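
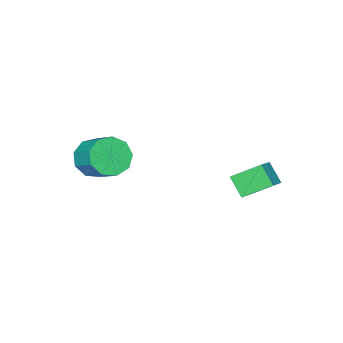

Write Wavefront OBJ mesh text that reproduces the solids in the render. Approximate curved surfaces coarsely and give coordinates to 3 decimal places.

v -2.683 1.981 2.772
v -1.785 2.344 3.272
v -2.564 2.842 1.931
v -1.666 3.206 2.431
v -1.774 0.974 1.869
v -0.876 1.338 2.369
v -1.655 1.836 1.028
v -0.757 2.199 1.528
v 2.73 -3.527 2.805
v 3.781 -3.643 2.728
v 4.001 -2.289 3.699
v 2.95 -2.173 3.775
v 3.539 -3.219 2.192
v 3.759 -1.865 3.163
v 2.918 -2.939 1.943
v 3.138 -1.586 2.913
v 2.209 -2.934 2.096
v 2.429 -1.581 3.067
v 1.744 -3.207 2.582
v 1.964 -1.853 3.552
v 1.741 -3.629 3.171
v 1.961 -2.275 4.142
v 2.2 -4.003 3.589
v 2.42 -2.65 4.56
v 2.907 -4.155 3.64
v 3.127 -2.801 4.611
v 3.531 -4.012 3.3
v 3.751 -2.659 4.271
f 2 4 1
f 5 2 1
f 1 4 3
f 3 5 1
f 2 8 4
f 6 2 5
f 6 8 2
f 4 8 3
f 7 5 3
f 3 8 7
f 7 6 5
f 8 6 7
f 10 9 13
f 10 13 11
f 11 13 14
f 11 14 12
f 13 9 15
f 13 15 14
f 14 15 16
f 14 16 12
f 15 9 17
f 15 17 16
f 16 17 18
f 16 18 12
f 17 9 19
f 17 19 18
f 18 19 20
f 18 20 12
f 19 9 21
f 19 21 20
f 20 21 22
f 20 22 12
f 21 9 23
f 21 23 22
f 22 23 24
f 22 24 12
f 23 9 25
f 23 25 24
f 24 25 26
f 24 26 12
f 25 9 27
f 25 27 26
f 26 27 28
f 26 28 12
f 27 9 10
f 27 10 28
f 28 10 11
f 28 11 12



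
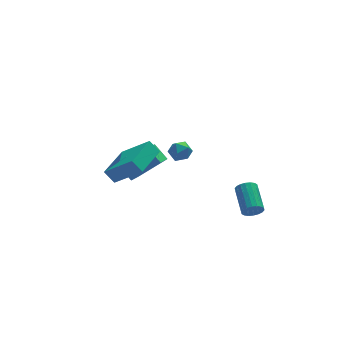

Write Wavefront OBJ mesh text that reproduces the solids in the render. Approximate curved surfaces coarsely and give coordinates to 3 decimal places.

v -1.85 2.326 -2.242
v -0.38 1.928 -0.856
v -2.296 3.11 -1.544
v -0.826 2.712 -0.158
v -1.234 3.068 -2.682
v 0.236 2.67 -1.296
v -1.68 3.852 -1.984
v -0.21 3.454 -0.598
v -3.792 -1.373 1.077
v -4.205 -1.003 1.708
v -2.416 0.174 1.072
v -2.829 0.544 1.703
v -2.651 -2.384 2.417
v -3.064 -2.014 3.048
v -1.275 -0.837 2.412
v -1.688 -0.467 3.043
v -0.171 1.343 0.444
v 0.269 1.875 0.519
v 0.691 0.665 0.201
v 1.131 1.197 0.276
v 0.803 0.937 0.83
v 0.27 1.356 0.98
v 0.69 1.184 -0.26
v 0.157 1.603 -0.11
v 0.801 1.776 0.084
v 0.87 1.624 0.757
v 0.09 0.916 -0.037
v 0.159 0.764 0.636
v 3.574 -1.283 -3.244
v 3.957 -1.494 -2.819
v 4.149 0.071 -2.211
v 3.766 0.283 -2.636
v 4.123 -1.435 -3.026
v 4.315 0.131 -2.418
v 4.18 -1.345 -3.275
v 4.372 0.221 -2.668
v 4.117 -1.242 -3.519
v 4.309 0.323 -2.911
v 3.947 -1.148 -3.708
v 4.138 0.417 -3.1
v 3.702 -1.08 -3.805
v 3.894 0.485 -3.197
v 3.433 -1.053 -3.791
v 3.624 0.512 -3.183
v 3.191 -1.071 -3.669
v 3.383 0.494 -3.061
v 3.025 -1.131 -3.462
v 3.217 0.435 -2.854
v 2.968 -1.221 -3.212
v 3.16 0.345 -2.605
v 3.031 -1.323 -2.969
v 3.223 0.242 -2.361
v 3.202 -1.417 -2.78
v 3.393 0.148 -2.172
v 3.446 -1.485 -2.683
v 3.638 0.08 -2.075
v 3.716 -1.512 -2.697
v 3.907 0.053 -2.089
f 2 4 1
f 5 2 1
f 1 4 3
f 3 5 1
f 2 8 4
f 6 2 5
f 6 8 2
f 4 8 3
f 7 5 3
f 3 8 7
f 7 6 5
f 8 6 7
f 10 12 9
f 13 10 9
f 9 12 11
f 11 13 9
f 10 16 12
f 14 10 13
f 14 16 10
f 12 16 11
f 15 13 11
f 11 16 15
f 15 14 13
f 16 14 15
f 17 28 22
f 17 22 18
f 17 18 24
f 17 24 27
f 17 27 28
f 18 22 26
f 22 28 21
f 28 27 19
f 27 24 23
f 24 18 25
f 20 26 21
f 20 21 19
f 20 19 23
f 20 23 25
f 20 25 26
f 21 26 22
f 19 21 28
f 23 19 27
f 25 23 24
f 26 25 18
f 30 29 33
f 30 33 31
f 31 33 34
f 31 34 32
f 33 29 35
f 33 35 34
f 34 35 36
f 34 36 32
f 35 29 37
f 35 37 36
f 36 37 38
f 36 38 32
f 37 29 39
f 37 39 38
f 38 39 40
f 38 40 32
f 39 29 41
f 39 41 40
f 40 41 42
f 40 42 32
f 41 29 43
f 41 43 42
f 42 43 44
f 42 44 32
f 43 29 45
f 43 45 44
f 44 45 46
f 44 46 32
f 45 29 47
f 45 47 46
f 46 47 48
f 46 48 32
f 47 29 49
f 47 49 48
f 48 49 50
f 48 50 32
f 49 29 51
f 49 51 50
f 50 51 52
f 50 52 32
f 51 29 53
f 51 53 52
f 52 53 54
f 52 54 32
f 53 29 55
f 53 55 54
f 54 55 56
f 54 56 32
f 55 29 57
f 55 57 56
f 56 57 58
f 56 58 32
f 57 29 30
f 57 30 58
f 58 30 31
f 58 31 32



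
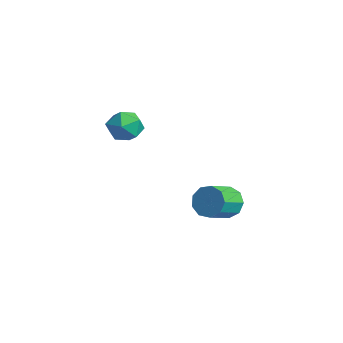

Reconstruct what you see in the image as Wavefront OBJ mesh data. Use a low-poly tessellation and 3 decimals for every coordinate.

v 2.692 -3.237 3.259
v 3.049 -2.634 3.397
v 3.571 -3.606 2.603
v 3.928 -3.003 2.741
v 3.823 -3.483 3.261
v 3.28 -3.255 3.666
v 3.34 -2.985 2.334
v 2.797 -2.757 2.739
v 3.45 -2.478 2.826
v 3.748 -2.785 3.398
v 2.872 -3.455 2.602
v 3.17 -3.762 3.174
v 3.663 0.517 -1.304
v 4.032 0.402 -1.864
v 4.445 -0.552 -1.396
v 4.077 -0.437 -0.836
v 4.277 0.657 -1.561
v 4.69 -0.297 -1.093
v 4.235 0.846 -1.138
v 4.648 -0.108 -0.671
v 3.926 0.881 -0.793
v 4.339 -0.073 -0.325
v 3.493 0.746 -0.687
v 3.907 -0.208 -0.219
v 3.141 0.504 -0.869
v 3.554 -0.45 -0.401
v 3.033 0.268 -1.255
v 3.446 -0.686 -0.787
v 3.22 0.148 -1.664
v 3.633 -0.806 -1.196
v 3.614 0.201 -1.904
v 4.028 -0.753 -1.436
f 1 12 6
f 1 6 2
f 1 2 8
f 1 8 11
f 1 11 12
f 2 6 10
f 6 12 5
f 12 11 3
f 11 8 7
f 8 2 9
f 4 10 5
f 4 5 3
f 4 3 7
f 4 7 9
f 4 9 10
f 5 10 6
f 3 5 12
f 7 3 11
f 9 7 8
f 10 9 2
f 14 13 17
f 14 17 15
f 15 17 18
f 15 18 16
f 17 13 19
f 17 19 18
f 18 19 20
f 18 20 16
f 19 13 21
f 19 21 20
f 20 21 22
f 20 22 16
f 21 13 23
f 21 23 22
f 22 23 24
f 22 24 16
f 23 13 25
f 23 25 24
f 24 25 26
f 24 26 16
f 25 13 27
f 25 27 26
f 26 27 28
f 26 28 16
f 27 13 29
f 27 29 28
f 28 29 30
f 28 30 16
f 29 13 31
f 29 31 30
f 30 31 32
f 30 32 16
f 31 13 14
f 31 14 32
f 32 14 15
f 32 15 16



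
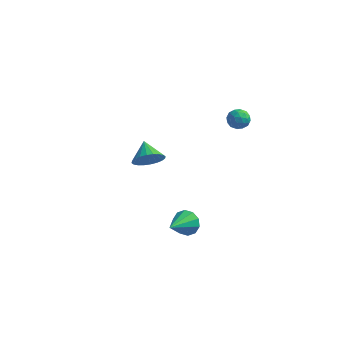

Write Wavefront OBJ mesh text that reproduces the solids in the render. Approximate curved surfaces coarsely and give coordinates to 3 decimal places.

v -0.794 1.014 -2.383
v -0.315 1.637 -2.801
v -1.426 1.906 -1.777
v -0.581 1.598 -3.02
v -0.88 1.47 -3.143
v -1.165 1.273 -3.15
v -1.395 1.036 -3.04
v -1.532 0.796 -2.83
v -1.558 0.589 -2.553
v -1.467 0.447 -2.249
v -1.274 0.391 -1.966
v -1.008 0.43 -1.747
v -0.709 0.558 -1.624
v -0.423 0.755 -1.617
v -0.194 0.992 -1.727
v -0.056 1.232 -1.936
v -0.031 1.439 -2.214
v -0.122 1.581 -2.518
v 2.709 -2.571 -3.316
v 3.314 -2.462 -2.869
v 2.411 -4.009 -2.564
v 2.94 -2.274 -2.656
v 2.478 -2.198 -2.696
v 2.104 -2.265 -2.973
v 1.962 -2.449 -3.381
v 2.105 -2.68 -3.764
v 2.479 -2.869 -3.976
v 2.941 -2.944 -3.937
v 3.314 -2.877 -3.66
v 3.457 -2.693 -3.252
v 2.511 3.984 -0.407
v 2.805 4.398 0.019
v 3.255 3.242 -0.199
v 3.549 3.656 0.227
v 2.956 3.398 0.372
v 2.496 3.856 0.243
v 3.564 3.784 -0.423
v 3.104 4.242 -0.552
v 3.455 4.274 0.009
v 3.08 4.036 0.5
v 2.98 3.604 -0.68
v 2.605 3.366 -0.189
v 2.592 4.256 -0.213
v 3.468 3.384 0.033
v 3.119 3.232 0.118
v 3.292 3.475 0.368
v 2.411 3.938 -0.081
v 2.584 4.181 0.169
v 2.673 3.593 0.377
v 3.476 3.459 -0.349
v 3.649 3.702 -0.099
v 2.768 4.165 -0.548
v 2.941 4.408 -0.298
v 3.387 4.047 -0.557
v 3.147 4.427 0.032
v 3.585 3.99 0.155
v 3.594 4.066 -0.227
v 3.323 4.335 -0.303
v 2.927 4.287 0.32
v 3.364 3.85 0.443
v 3.016 3.699 0.528
v 2.745 3.968 0.452
v 3.309 4.214 0.315
v 2.696 3.79 -0.623
v 3.133 3.353 -0.5
v 3.315 3.672 -0.632
v 3.044 3.941 -0.708
v 2.475 3.65 -0.335
v 2.913 3.213 -0.212
v 2.737 3.305 0.123
v 2.466 3.574 0.047
v 2.751 3.426 -0.495
f 2 1 4
f 2 4 3
f 4 1 5
f 4 5 3
f 5 1 6
f 5 6 3
f 6 1 7
f 6 7 3
f 7 1 8
f 7 8 3
f 8 1 9
f 8 9 3
f 9 1 10
f 9 10 3
f 10 1 11
f 10 11 3
f 11 1 12
f 11 12 3
f 12 1 13
f 12 13 3
f 13 1 14
f 13 14 3
f 14 1 15
f 14 15 3
f 15 1 16
f 15 16 3
f 16 1 17
f 16 17 3
f 17 1 18
f 17 18 3
f 18 1 2
f 18 2 3
f 20 19 22
f 20 22 21
f 22 19 23
f 22 23 21
f 23 19 24
f 23 24 21
f 24 19 25
f 24 25 21
f 25 19 26
f 25 26 21
f 26 19 27
f 26 27 21
f 27 19 28
f 27 28 21
f 28 19 29
f 28 29 21
f 29 19 30
f 29 30 21
f 30 19 20
f 30 20 21
f 31 68 47
f 68 42 71
f 47 71 36
f 68 71 47
f 31 47 43
f 47 36 48
f 43 48 32
f 47 48 43
f 31 43 52
f 43 32 53
f 52 53 38
f 43 53 52
f 31 52 64
f 52 38 67
f 64 67 41
f 52 67 64
f 31 64 68
f 64 41 72
f 68 72 42
f 64 72 68
f 32 48 59
f 48 36 62
f 59 62 40
f 48 62 59
f 36 71 49
f 71 42 70
f 49 70 35
f 71 70 49
f 42 72 69
f 72 41 65
f 69 65 33
f 72 65 69
f 41 67 66
f 67 38 54
f 66 54 37
f 67 54 66
f 38 53 58
f 53 32 55
f 58 55 39
f 53 55 58
f 34 60 46
f 60 40 61
f 46 61 35
f 60 61 46
f 34 46 44
f 46 35 45
f 44 45 33
f 46 45 44
f 34 44 51
f 44 33 50
f 51 50 37
f 44 50 51
f 34 51 56
f 51 37 57
f 56 57 39
f 51 57 56
f 34 56 60
f 56 39 63
f 60 63 40
f 56 63 60
f 35 61 49
f 61 40 62
f 49 62 36
f 61 62 49
f 33 45 69
f 45 35 70
f 69 70 42
f 45 70 69
f 37 50 66
f 50 33 65
f 66 65 41
f 50 65 66
f 39 57 58
f 57 37 54
f 58 54 38
f 57 54 58
f 40 63 59
f 63 39 55
f 59 55 32
f 63 55 59



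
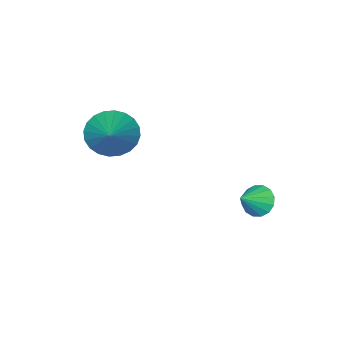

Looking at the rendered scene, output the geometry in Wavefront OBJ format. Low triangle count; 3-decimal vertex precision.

v -0.334 0.604 1.709
v 0.056 0.852 0.96
v 0.854 1.696 2.691
v -0.188 1.091 0.991
v -0.455 1.256 1.13
v -0.704 1.322 1.358
v -0.896 1.278 1.639
v -1.003 1.132 1.931
v -1.008 0.905 2.189
v -0.91 0.633 2.374
v -0.725 0.356 2.457
v -0.48 0.117 2.427
v -0.214 -0.048 2.287
v 0.035 -0.114 2.059
v 0.227 -0.07 1.778
v 0.334 0.076 1.487
v 0.339 0.303 1.229
v 0.241 0.575 1.044
v -4.011 3.439 -2.011
v -3.686 3.207 -2.499
v -3.149 3.421 -1.429
v -3.661 3.531 -2.527
v -3.729 3.83 -2.417
v -3.872 4.025 -2.198
v -4.053 4.062 -1.929
v -4.223 3.933 -1.682
v -4.335 3.671 -1.523
v -4.361 3.347 -1.495
v -4.293 3.048 -1.606
v -4.149 2.853 -1.824
v -3.968 2.816 -2.093
v -3.799 2.945 -2.34
f 2 1 4
f 2 4 3
f 4 1 5
f 4 5 3
f 5 1 6
f 5 6 3
f 6 1 7
f 6 7 3
f 7 1 8
f 7 8 3
f 8 1 9
f 8 9 3
f 9 1 10
f 9 10 3
f 10 1 11
f 10 11 3
f 11 1 12
f 11 12 3
f 12 1 13
f 12 13 3
f 13 1 14
f 13 14 3
f 14 1 15
f 14 15 3
f 15 1 16
f 15 16 3
f 16 1 17
f 16 17 3
f 17 1 18
f 17 18 3
f 18 1 2
f 18 2 3
f 20 19 22
f 20 22 21
f 22 19 23
f 22 23 21
f 23 19 24
f 23 24 21
f 24 19 25
f 24 25 21
f 25 19 26
f 25 26 21
f 26 19 27
f 26 27 21
f 27 19 28
f 27 28 21
f 28 19 29
f 28 29 21
f 29 19 30
f 29 30 21
f 30 19 31
f 30 31 21
f 31 19 32
f 31 32 21
f 32 19 20
f 32 20 21



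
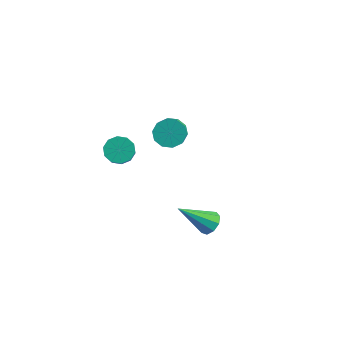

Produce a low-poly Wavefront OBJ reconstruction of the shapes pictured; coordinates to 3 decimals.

v -1.848 2.087 -0.017
v -1.191 2.556 -0.075
v -0.534 1.742 0.779
v -1.192 1.273 0.837
v -1.47 2.728 0.303
v -0.814 1.914 1.157
v -1.894 2.654 0.559
v -1.237 1.841 1.413
v -2.3 2.364 0.595
v -1.644 1.55 1.449
v -2.534 1.968 0.397
v -1.877 1.154 1.251
v -2.506 1.618 0.041
v -1.849 0.804 0.895
v -2.226 1.446 -0.337
v -1.57 0.632 0.517
v -1.803 1.519 -0.593
v -1.146 0.706 0.261
v -1.396 1.81 -0.629
v -0.74 0.996 0.225
v -1.163 2.206 -0.431
v -0.506 1.392 0.423
v 3.514 -1.222 -1.123
v 3.817 -0.907 -0.642
v 2.606 -2.378 0.203
v 3.43 -0.709 -0.734
v 3.082 -0.751 -1.008
v 2.937 -1.013 -1.337
v 3.062 -1.374 -1.565
v 3.398 -1.663 -1.587
v 3.789 -1.747 -1.392
v 4.051 -1.585 -1.071
v 4.062 -1.253 -0.775
v -3.009 -0.204 -0.584
v -2.377 -0.131 -0.982
v -1.339 -1.223 0.466
v -1.971 -1.296 0.864
v -2.406 0.229 -0.691
v -1.367 -0.864 0.758
v -2.664 0.423 -0.359
v -1.626 -0.669 1.09
v -3.055 0.378 -0.113
v -2.017 -0.714 1.335
v -3.428 0.11 -0.047
v -2.389 -0.982 1.401
v -3.641 -0.277 -0.186
v -2.603 -1.369 1.262
v -3.613 -0.636 -0.478
v -2.574 -1.729 0.971
v -3.354 -0.831 -0.81
v -2.316 -1.923 0.639
v -2.963 -0.786 -1.055
v -1.925 -1.878 0.393
v -2.591 -0.518 -1.121
v -1.552 -1.61 0.327
f 2 1 5
f 2 5 3
f 3 5 6
f 3 6 4
f 5 1 7
f 5 7 6
f 6 7 8
f 6 8 4
f 7 1 9
f 7 9 8
f 8 9 10
f 8 10 4
f 9 1 11
f 9 11 10
f 10 11 12
f 10 12 4
f 11 1 13
f 11 13 12
f 12 13 14
f 12 14 4
f 13 1 15
f 13 15 14
f 14 15 16
f 14 16 4
f 15 1 17
f 15 17 16
f 16 17 18
f 16 18 4
f 17 1 19
f 17 19 18
f 18 19 20
f 18 20 4
f 19 1 21
f 19 21 20
f 20 21 22
f 20 22 4
f 21 1 2
f 21 2 22
f 22 2 3
f 22 3 4
f 24 23 26
f 24 26 25
f 26 23 27
f 26 27 25
f 27 23 28
f 27 28 25
f 28 23 29
f 28 29 25
f 29 23 30
f 29 30 25
f 30 23 31
f 30 31 25
f 31 23 32
f 31 32 25
f 32 23 33
f 32 33 25
f 33 23 24
f 33 24 25
f 35 34 38
f 35 38 36
f 36 38 39
f 36 39 37
f 38 34 40
f 38 40 39
f 39 40 41
f 39 41 37
f 40 34 42
f 40 42 41
f 41 42 43
f 41 43 37
f 42 34 44
f 42 44 43
f 43 44 45
f 43 45 37
f 44 34 46
f 44 46 45
f 45 46 47
f 45 47 37
f 46 34 48
f 46 48 47
f 47 48 49
f 47 49 37
f 48 34 50
f 48 50 49
f 49 50 51
f 49 51 37
f 50 34 52
f 50 52 51
f 51 52 53
f 51 53 37
f 52 34 54
f 52 54 53
f 53 54 55
f 53 55 37
f 54 34 35
f 54 35 55
f 55 35 36
f 55 36 37



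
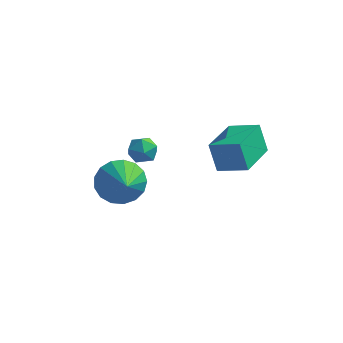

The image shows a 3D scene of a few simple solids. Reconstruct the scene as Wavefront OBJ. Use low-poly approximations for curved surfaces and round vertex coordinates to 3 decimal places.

v -0.822 0.343 -1.076
v -0.459 0.2 -1.663
v -1.321 -0.68 -1.137
v -0.958 -0.823 -1.724
v -0.624 -0.78 -1.105
v -0.316 -0.147 -1.068
v -1.464 -0.333 -1.732
v -1.156 0.3 -1.695
v -0.856 -0.217 -2.069
v -0.337 -0.493 -1.681
v -1.443 0.013 -1.119
v -0.924 -0.263 -0.731
v 2.668 -1.614 -0.586
v 2.243 -1.398 0.655
v 2.831 0.339 -0.869
v 2.406 0.555 0.372
v 3.914 -1.655 -0.152
v 3.489 -1.439 1.089
v 4.077 0.298 -0.435
v 3.652 0.514 0.806
v -1.449 -1.259 -2.73
v -0.717 -0.571 -2.393
v -0.551 -2.801 -1.53
v -1.092 -0.525 -2.054
v -1.548 -0.648 -1.87
v -1.982 -0.91 -1.883
v -2.294 -1.253 -2.091
v -2.412 -1.597 -2.444
v -2.309 -1.864 -2.864
v -2.009 -1.992 -3.252
v -1.581 -1.952 -3.521
v -1.122 -1.754 -3.609
v -0.738 -1.442 -3.496
v -0.517 -1.088 -3.207
v -0.509 -0.774 -2.809
f 1 12 6
f 1 6 2
f 1 2 8
f 1 8 11
f 1 11 12
f 2 6 10
f 6 12 5
f 12 11 3
f 11 8 7
f 8 2 9
f 4 10 5
f 4 5 3
f 4 3 7
f 4 7 9
f 4 9 10
f 5 10 6
f 3 5 12
f 7 3 11
f 9 7 8
f 10 9 2
f 14 16 13
f 17 14 13
f 13 16 15
f 15 17 13
f 14 20 16
f 18 14 17
f 18 20 14
f 16 20 15
f 19 17 15
f 15 20 19
f 19 18 17
f 20 18 19
f 22 21 24
f 22 24 23
f 24 21 25
f 24 25 23
f 25 21 26
f 25 26 23
f 26 21 27
f 26 27 23
f 27 21 28
f 27 28 23
f 28 21 29
f 28 29 23
f 29 21 30
f 29 30 23
f 30 21 31
f 30 31 23
f 31 21 32
f 31 32 23
f 32 21 33
f 32 33 23
f 33 21 34
f 33 34 23
f 34 21 35
f 34 35 23
f 35 21 22
f 35 22 23



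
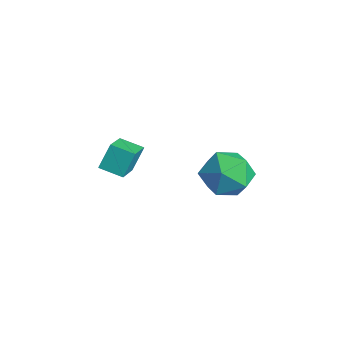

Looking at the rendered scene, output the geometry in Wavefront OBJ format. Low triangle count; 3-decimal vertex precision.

v -1.035 3.961 -2.849
v -0.204 4.213 -3.423
v -0.696 2.327 -3.077
v 0.135 2.579 -3.651
v 0.133 2.768 -2.627
v -0.077 3.777 -2.486
v -0.823 2.763 -4.014
v -1.033 3.772 -3.873
v -0.073 3.473 -4.143
v 0.518 3.476 -3.286
v -1.418 3.064 -3.214
v -0.827 3.067 -2.357
v -1.632 -0.439 -2.14
v -1.777 0.056 -1.295
v -1.028 0.14 -2.376
v -1.173 0.636 -1.531
v -0.667 -1.196 -1.529
v -0.812 -0.7 -0.684
v -0.063 -0.616 -1.765
v -0.208 -0.121 -0.92
f 1 12 6
f 1 6 2
f 1 2 8
f 1 8 11
f 1 11 12
f 2 6 10
f 6 12 5
f 12 11 3
f 11 8 7
f 8 2 9
f 4 10 5
f 4 5 3
f 4 3 7
f 4 7 9
f 4 9 10
f 5 10 6
f 3 5 12
f 7 3 11
f 9 7 8
f 10 9 2
f 14 16 13
f 17 14 13
f 13 16 15
f 15 17 13
f 14 20 16
f 18 14 17
f 18 20 14
f 16 20 15
f 19 17 15
f 15 20 19
f 19 18 17
f 20 18 19



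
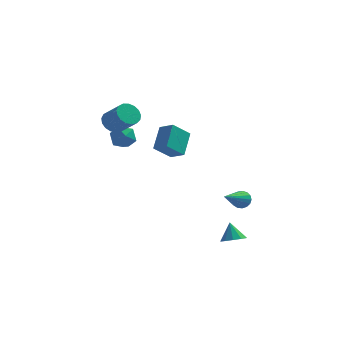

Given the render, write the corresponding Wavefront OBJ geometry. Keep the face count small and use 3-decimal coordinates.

v -1.993 2.528 -0.239
v -1.881 3.734 0.79
v -1.196 3.183 -1.094
v -1.084 4.39 -0.065
v -1.216 2.11 0.165
v -1.104 3.317 1.194
v -0.419 2.766 -0.69
v -0.307 3.972 0.339
v -4.583 3.96 0.052
v -4.114 4.404 -0.453
v -3.566 3.136 0.273
v -3.097 3.58 -0.232
v -3.332 3.892 0.489
v -3.961 4.401 0.352
v -3.719 3.139 -0.532
v -4.348 3.648 -0.669
v -3.58 3.896 -0.815
v -3.341 4.362 -0.183
v -4.339 3.178 0.003
v -4.1 3.644 0.635
v -3.895 1.699 1.865
v -3.502 2.313 1.893
v -2.571 1.675 2.804
v -2.965 1.061 2.775
v -3.732 2.349 2.153
v -2.802 1.711 3.064
v -3.999 2.236 2.348
v -3.069 1.598 3.258
v -4.243 2 2.431
v -3.313 1.362 3.342
v -4.407 1.695 2.385
v -3.477 1.057 3.296
v -4.454 1.391 2.219
v -3.524 0.753 3.13
v -4.373 1.158 1.973
v -3.442 0.519 2.884
v -4.182 1.048 1.701
v -3.252 0.41 2.612
v -3.926 1.088 1.467
v -2.995 0.449 2.378
v -3.662 1.267 1.324
v -2.732 0.629 2.235
v -3.452 1.546 1.305
v -2.522 0.908 2.216
v -3.344 1.86 1.414
v -2.413 1.221 2.325
v -3.362 2.137 1.626
v -2.431 1.498 2.537
v 2.972 -2.702 -3.835
v 3.581 -2.401 -3.806
v 2.708 -2.258 -2.885
v 3.316 -2.14 -4.001
v 2.92 -2.093 -4.133
v 2.543 -2.279 -4.151
v 2.33 -2.626 -4.048
v 2.362 -3.002 -3.863
v 2.627 -3.264 -3.668
v 3.023 -3.31 -3.536
v 3.4 -3.125 -3.518
v 3.613 -2.777 -3.621
v 3.29 -2.423 -1.168
v 3.731 -2.415 -0.856
v 2.67 -4.017 -0.252
v 3.56 -2.273 -0.724
v 3.327 -2.165 -0.694
v 3.085 -2.117 -0.773
v 2.891 -2.138 -0.941
v 2.788 -2.224 -1.162
v 2.799 -2.356 -1.384
v 2.924 -2.504 -1.556
v 3.132 -2.632 -1.64
v 3.376 -2.713 -1.615
v 3.601 -2.727 -1.487
v 3.754 -2.672 -1.287
v 3.801 -2.559 -1.059
f 2 4 1
f 5 2 1
f 1 4 3
f 3 5 1
f 2 8 4
f 6 2 5
f 6 8 2
f 4 8 3
f 7 5 3
f 3 8 7
f 7 6 5
f 8 6 7
f 9 20 14
f 9 14 10
f 9 10 16
f 9 16 19
f 9 19 20
f 10 14 18
f 14 20 13
f 20 19 11
f 19 16 15
f 16 10 17
f 12 18 13
f 12 13 11
f 12 11 15
f 12 15 17
f 12 17 18
f 13 18 14
f 11 13 20
f 15 11 19
f 17 15 16
f 18 17 10
f 22 21 25
f 22 25 23
f 23 25 26
f 23 26 24
f 25 21 27
f 25 27 26
f 26 27 28
f 26 28 24
f 27 21 29
f 27 29 28
f 28 29 30
f 28 30 24
f 29 21 31
f 29 31 30
f 30 31 32
f 30 32 24
f 31 21 33
f 31 33 32
f 32 33 34
f 32 34 24
f 33 21 35
f 33 35 34
f 34 35 36
f 34 36 24
f 35 21 37
f 35 37 36
f 36 37 38
f 36 38 24
f 37 21 39
f 37 39 38
f 38 39 40
f 38 40 24
f 39 21 41
f 39 41 40
f 40 41 42
f 40 42 24
f 41 21 43
f 41 43 42
f 42 43 44
f 42 44 24
f 43 21 45
f 43 45 44
f 44 45 46
f 44 46 24
f 45 21 47
f 45 47 46
f 46 47 48
f 46 48 24
f 47 21 22
f 47 22 48
f 48 22 23
f 48 23 24
f 50 49 52
f 50 52 51
f 52 49 53
f 52 53 51
f 53 49 54
f 53 54 51
f 54 49 55
f 54 55 51
f 55 49 56
f 55 56 51
f 56 49 57
f 56 57 51
f 57 49 58
f 57 58 51
f 58 49 59
f 58 59 51
f 59 49 60
f 59 60 51
f 60 49 50
f 60 50 51
f 62 61 64
f 62 64 63
f 64 61 65
f 64 65 63
f 65 61 66
f 65 66 63
f 66 61 67
f 66 67 63
f 67 61 68
f 67 68 63
f 68 61 69
f 68 69 63
f 69 61 70
f 69 70 63
f 70 61 71
f 70 71 63
f 71 61 72
f 71 72 63
f 72 61 73
f 72 73 63
f 73 61 74
f 73 74 63
f 74 61 75
f 74 75 63
f 75 61 62
f 75 62 63



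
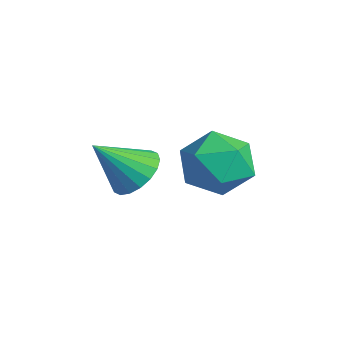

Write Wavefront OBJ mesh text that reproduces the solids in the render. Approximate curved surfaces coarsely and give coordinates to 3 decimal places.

v -0.758 3.548 -1.689
v 0.053 2.804 -1.333
v -1.353 2.296 -2.947
v -0.542 1.552 -2.591
v -1.431 1.814 -1.898
v -1.063 2.588 -1.121
v -0.237 2.512 -3.159
v 0.131 3.286 -2.382
v 0.375 2.164 -2.241
v -0.363 1.733 -1.462
v -0.937 3.367 -2.818
v -1.675 2.936 -2.039
v -0.783 0.238 -1.985
v 0.047 0.284 -1.765
v -1.037 -0.878 -0.795
v -0.115 0.554 -1.546
v -0.409 0.761 -1.415
v -0.777 0.864 -1.396
v -1.146 0.844 -1.494
v -1.444 0.703 -1.689
v -1.61 0.47 -1.943
v -1.613 0.191 -2.205
v -1.452 -0.079 -2.424
v -1.158 -0.286 -2.555
v -0.79 -0.389 -2.574
v -0.421 -0.368 -2.476
v -0.123 -0.228 -2.28
v 0.044 0.005 -2.027
f 1 12 6
f 1 6 2
f 1 2 8
f 1 8 11
f 1 11 12
f 2 6 10
f 6 12 5
f 12 11 3
f 11 8 7
f 8 2 9
f 4 10 5
f 4 5 3
f 4 3 7
f 4 7 9
f 4 9 10
f 5 10 6
f 3 5 12
f 7 3 11
f 9 7 8
f 10 9 2
f 14 13 16
f 14 16 15
f 16 13 17
f 16 17 15
f 17 13 18
f 17 18 15
f 18 13 19
f 18 19 15
f 19 13 20
f 19 20 15
f 20 13 21
f 20 21 15
f 21 13 22
f 21 22 15
f 22 13 23
f 22 23 15
f 23 13 24
f 23 24 15
f 24 13 25
f 24 25 15
f 25 13 26
f 25 26 15
f 26 13 27
f 26 27 15
f 27 13 28
f 27 28 15
f 28 13 14
f 28 14 15



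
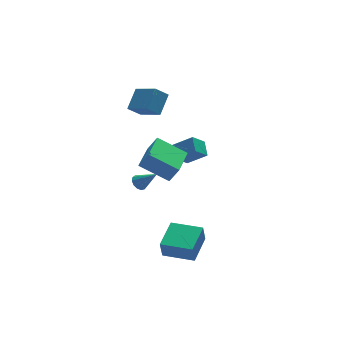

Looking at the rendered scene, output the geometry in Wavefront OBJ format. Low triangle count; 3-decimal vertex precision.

v -3.309 1.131 -1.802
v -2.886 1.554 -1.837
v -2.431 0.349 -0.658
v -3.104 1.657 -1.6
v -3.387 1.592 -1.427
v -3.645 1.381 -1.373
v -3.797 1.091 -1.455
v -3.794 0.812 -1.647
v -3.636 0.635 -1.889
v -3.375 0.616 -2.103
v -3.093 0.759 -2.221
v -2.879 1.021 -2.206
v -2.802 1.317 -2.063
v -2.254 2.397 3.998
v -1.323 3.343 4.978
v -2.943 4.016 3.089
v -2.012 4.962 4.069
v -1.408 2.338 3.251
v -0.477 3.284 4.231
v -2.097 3.957 2.342
v -1.166 4.903 3.322
v -2.184 -5.162 -4.678
v -2.4 -5.313 -3.436
v -3.726 -3.801 -4.781
v -3.942 -3.952 -3.539
v -0.858 -3.628 -4.261
v -1.074 -3.779 -3.019
v -2.4 -2.267 -4.364
v -2.616 -2.418 -3.122
v -0.129 3.041 -1.86
v 0.107 4.096 -1.341
v 0.788 3.262 -2.725
v 1.025 4.317 -2.206
v 0.955 2.323 -0.894
v 1.192 3.378 -0.375
v 1.873 2.544 -1.759
v 2.109 3.599 -1.24
v -4.853 -2.9 3.286
v -4.348 -3.205 4.365
v -3.604 -1.165 3.192
v -3.099 -1.47 4.271
v -3.361 -4.03 2.269
v -2.856 -4.335 3.348
v -2.112 -2.295 2.175
v -1.607 -2.6 3.254
f 2 1 4
f 2 4 3
f 4 1 5
f 4 5 3
f 5 1 6
f 5 6 3
f 6 1 7
f 6 7 3
f 7 1 8
f 7 8 3
f 8 1 9
f 8 9 3
f 9 1 10
f 9 10 3
f 10 1 11
f 10 11 3
f 11 1 12
f 11 12 3
f 12 1 13
f 12 13 3
f 13 1 2
f 13 2 3
f 15 17 14
f 18 15 14
f 14 17 16
f 16 18 14
f 15 21 17
f 19 15 18
f 19 21 15
f 17 21 16
f 20 18 16
f 16 21 20
f 20 19 18
f 21 19 20
f 23 25 22
f 26 23 22
f 22 25 24
f 24 26 22
f 23 29 25
f 27 23 26
f 27 29 23
f 25 29 24
f 28 26 24
f 24 29 28
f 28 27 26
f 29 27 28
f 31 33 30
f 34 31 30
f 30 33 32
f 32 34 30
f 31 37 33
f 35 31 34
f 35 37 31
f 33 37 32
f 36 34 32
f 32 37 36
f 36 35 34
f 37 35 36
f 39 41 38
f 42 39 38
f 38 41 40
f 40 42 38
f 39 45 41
f 43 39 42
f 43 45 39
f 41 45 40
f 44 42 40
f 40 45 44
f 44 43 42
f 45 43 44



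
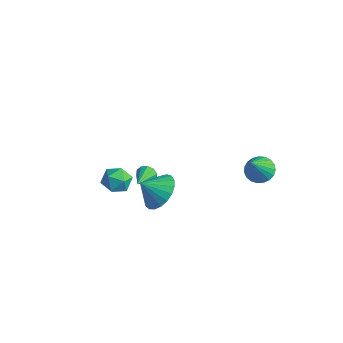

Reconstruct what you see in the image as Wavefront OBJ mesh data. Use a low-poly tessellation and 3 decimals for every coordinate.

v -2.523 -1.207 -1.569
v -1.815 -1.69 -1.358
v -3.245 -1.79 -0.482
v -2.537 -2.273 -0.271
v -2.525 -1.398 -0.153
v -2.079 -1.038 -0.825
v -2.981 -2.442 -1.015
v -2.535 -2.082 -1.687
v -2.098 -2.454 -1.016
v -1.816 -1.809 -0.483
v -3.244 -1.671 -1.357
v -2.962 -1.026 -0.824
v 2.693 3.339 0.419
v 3.081 2.797 -0.058
v 3.127 2.241 2.021
v 3.332 3.013 0.022
v 3.473 3.286 0.171
v 3.478 3.567 0.363
v 3.348 3.81 0.564
v 3.105 3.971 0.741
v 2.79 4.023 0.861
v 2.459 3.956 0.906
v 2.168 3.783 0.866
v 1.968 3.533 0.749
v 1.893 3.25 0.575
v 1.956 2.982 0.374
v 2.147 2.775 0.181
v 2.432 2.667 0.029
v 2.763 2.674 -0.056
v -1.776 -0.35 -0.823
v -1.561 -0.06 -0.369
v -1.124 -1.53 -0.377
v -1.877 -0.198 -0.272
v -2.155 -0.394 -0.386
v -2.288 -0.573 -0.667
v -2.225 -0.667 -1.007
v -1.991 -0.64 -1.277
v -1.674 -0.502 -1.373
v -1.396 -0.306 -1.26
v -1.264 -0.126 -0.979
v -1.326 -0.032 -0.639
v 2.827 -3.538 3.245
v 3.548 -3.221 3.983
v 2.313 -4.302 4.075
v 3.215 -2.927 4.047
v 2.814 -2.739 3.972
v 2.415 -2.689 3.771
v 2.088 -2.786 3.479
v 1.888 -3.013 3.147
v 1.851 -3.33 2.832
v 1.982 -3.684 2.588
v 2.26 -4.012 2.457
v 2.636 -4.258 2.463
v 3.044 -4.38 2.604
v 3.415 -4.356 2.856
v 3.685 -4.19 3.175
v 3.806 -3.912 3.506
v 3.758 -3.569 3.792
f 1 12 6
f 1 6 2
f 1 2 8
f 1 8 11
f 1 11 12
f 2 6 10
f 6 12 5
f 12 11 3
f 11 8 7
f 8 2 9
f 4 10 5
f 4 5 3
f 4 3 7
f 4 7 9
f 4 9 10
f 5 10 6
f 3 5 12
f 7 3 11
f 9 7 8
f 10 9 2
f 14 13 16
f 14 16 15
f 16 13 17
f 16 17 15
f 17 13 18
f 17 18 15
f 18 13 19
f 18 19 15
f 19 13 20
f 19 20 15
f 20 13 21
f 20 21 15
f 21 13 22
f 21 22 15
f 22 13 23
f 22 23 15
f 23 13 24
f 23 24 15
f 24 13 25
f 24 25 15
f 25 13 26
f 25 26 15
f 26 13 27
f 26 27 15
f 27 13 28
f 27 28 15
f 28 13 29
f 28 29 15
f 29 13 14
f 29 14 15
f 31 30 33
f 31 33 32
f 33 30 34
f 33 34 32
f 34 30 35
f 34 35 32
f 35 30 36
f 35 36 32
f 36 30 37
f 36 37 32
f 37 30 38
f 37 38 32
f 38 30 39
f 38 39 32
f 39 30 40
f 39 40 32
f 40 30 41
f 40 41 32
f 41 30 31
f 41 31 32
f 43 42 45
f 43 45 44
f 45 42 46
f 45 46 44
f 46 42 47
f 46 47 44
f 47 42 48
f 47 48 44
f 48 42 49
f 48 49 44
f 49 42 50
f 49 50 44
f 50 42 51
f 50 51 44
f 51 42 52
f 51 52 44
f 52 42 53
f 52 53 44
f 53 42 54
f 53 54 44
f 54 42 55
f 54 55 44
f 55 42 56
f 55 56 44
f 56 42 57
f 56 57 44
f 57 42 58
f 57 58 44
f 58 42 43
f 58 43 44



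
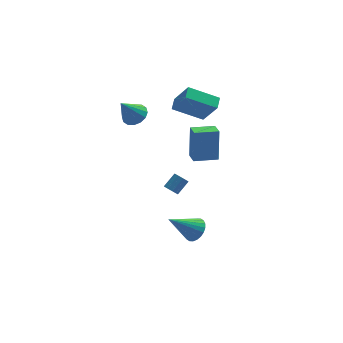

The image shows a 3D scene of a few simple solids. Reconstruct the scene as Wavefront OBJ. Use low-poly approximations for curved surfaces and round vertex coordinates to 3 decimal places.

v -0.142 -2.852 3.022
v -0.044 -2.352 5.049
v -0.254 -1.915 2.797
v -0.157 -1.416 4.824
v 1.297 -2.704 2.916
v 1.394 -2.205 4.943
v 1.184 -1.768 2.691
v 1.282 -1.268 4.718
v -0.03 -2.904 -3.07
v 0.362 -2.416 -2.51
v -1.61 -3.216 -1.69
v 0.179 -2.196 -2.67
v -0.035 -2.084 -2.891
v -0.249 -2.096 -3.138
v -0.43 -2.232 -3.376
v -0.55 -2.47 -3.567
v -0.591 -2.774 -3.682
v -0.546 -3.098 -3.704
v -0.423 -3.392 -3.63
v -0.24 -3.613 -3.47
v -0.026 -3.725 -3.249
v 0.189 -3.713 -3.002
v 0.369 -3.577 -2.764
v 0.489 -3.339 -2.573
v 0.53 -3.035 -2.458
v 0.485 -2.711 -2.436
v -2.839 3.147 2.788
v -2.264 2.535 2.919
v -3.701 2.653 4.252
v -2.106 2.887 3.131
v -2.145 3.309 3.251
v -2.369 3.687 3.246
v -2.72 3.921 3.119
v -3.102 3.948 2.903
v -3.414 3.76 2.656
v -3.572 3.408 2.445
v -3.534 2.986 2.325
v -3.309 2.608 2.329
v -2.959 2.374 2.456
v -2.576 2.347 2.672
v -0.629 3.278 3.005
v -0.379 4.069 3.3
v 1.217 3.053 2.05
v 1.466 3.844 2.345
v 0.094 2.456 4.595
v 0.343 3.247 4.89
v 1.939 2.231 3.64
v 2.189 3.022 3.935
v -0.725 3.046 -4.309
v -0.407 3.161 -4.704
v 0.302 3.669 -3.986
v -0.015 3.554 -3.591
v -0.642 3.423 -4.657
v 0.067 3.931 -3.939
v -0.916 3.509 -4.448
v -0.207 4.017 -3.729
v -1.101 3.378 -4.173
v -0.392 3.886 -3.455
v -1.109 3.092 -3.962
v -0.4 3.6 -3.244
v -0.938 2.784 -3.914
v -0.229 3.292 -3.195
v -0.666 2.599 -4.05
v 0.043 3.107 -3.332
v -0.422 2.623 -4.308
v 0.287 3.131 -3.59
v -0.32 2.845 -4.566
v 0.389 3.353 -3.848
f 2 4 1
f 5 2 1
f 1 4 3
f 3 5 1
f 2 8 4
f 6 2 5
f 6 8 2
f 4 8 3
f 7 5 3
f 3 8 7
f 7 6 5
f 8 6 7
f 10 9 12
f 10 12 11
f 12 9 13
f 12 13 11
f 13 9 14
f 13 14 11
f 14 9 15
f 14 15 11
f 15 9 16
f 15 16 11
f 16 9 17
f 16 17 11
f 17 9 18
f 17 18 11
f 18 9 19
f 18 19 11
f 19 9 20
f 19 20 11
f 20 9 21
f 20 21 11
f 21 9 22
f 21 22 11
f 22 9 23
f 22 23 11
f 23 9 24
f 23 24 11
f 24 9 25
f 24 25 11
f 25 9 26
f 25 26 11
f 26 9 10
f 26 10 11
f 28 27 30
f 28 30 29
f 30 27 31
f 30 31 29
f 31 27 32
f 31 32 29
f 32 27 33
f 32 33 29
f 33 27 34
f 33 34 29
f 34 27 35
f 34 35 29
f 35 27 36
f 35 36 29
f 36 27 37
f 36 37 29
f 37 27 38
f 37 38 29
f 38 27 39
f 38 39 29
f 39 27 40
f 39 40 29
f 40 27 28
f 40 28 29
f 42 44 41
f 45 42 41
f 41 44 43
f 43 45 41
f 42 48 44
f 46 42 45
f 46 48 42
f 44 48 43
f 47 45 43
f 43 48 47
f 47 46 45
f 48 46 47
f 50 49 53
f 50 53 51
f 51 53 54
f 51 54 52
f 53 49 55
f 53 55 54
f 54 55 56
f 54 56 52
f 55 49 57
f 55 57 56
f 56 57 58
f 56 58 52
f 57 49 59
f 57 59 58
f 58 59 60
f 58 60 52
f 59 49 61
f 59 61 60
f 60 61 62
f 60 62 52
f 61 49 63
f 61 63 62
f 62 63 64
f 62 64 52
f 63 49 65
f 63 65 64
f 64 65 66
f 64 66 52
f 65 49 67
f 65 67 66
f 66 67 68
f 66 68 52
f 67 49 50
f 67 50 68
f 68 50 51
f 68 51 52



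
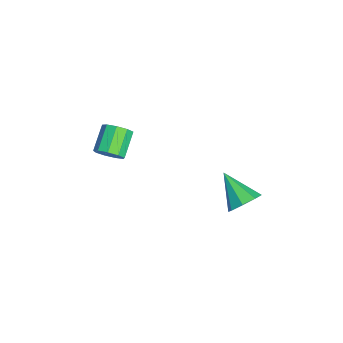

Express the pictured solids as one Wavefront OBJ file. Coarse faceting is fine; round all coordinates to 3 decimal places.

v 1.693 3.645 -3.564
v 2.138 3.195 -3.469
v 0.827 2.955 -2.776
v 2.158 3.552 -3.134
v 1.906 3.964 -3.051
v 1.529 4.189 -3.268
v 1.248 4.096 -3.659
v 1.229 3.739 -3.994
v 1.481 3.327 -4.077
v 1.858 3.102 -3.859
v -0.783 -0.872 -3.478
v -0.467 -0.894 -3.016
v -1.322 -0.609 -2.42
v -1.637 -0.588 -2.882
v -0.455 -0.542 -3.167
v -1.31 -0.257 -2.57
v -0.596 -0.345 -3.463
v -1.451 -0.06 -2.867
v -0.825 -0.394 -3.767
v -1.679 -0.109 -3.17
v -1.033 -0.668 -3.935
v -1.888 -0.383 -3.339
v -1.125 -1.037 -3.89
v -1.979 -0.752 -3.294
v -1.056 -1.329 -3.652
v -1.911 -1.044 -3.056
v -0.86 -1.408 -3.333
v -1.714 -1.123 -2.736
v -0.627 -1.236 -3.081
v -1.482 -0.951 -2.485
f 2 1 4
f 2 4 3
f 4 1 5
f 4 5 3
f 5 1 6
f 5 6 3
f 6 1 7
f 6 7 3
f 7 1 8
f 7 8 3
f 8 1 9
f 8 9 3
f 9 1 10
f 9 10 3
f 10 1 2
f 10 2 3
f 12 11 15
f 12 15 13
f 13 15 16
f 13 16 14
f 15 11 17
f 15 17 16
f 16 17 18
f 16 18 14
f 17 11 19
f 17 19 18
f 18 19 20
f 18 20 14
f 19 11 21
f 19 21 20
f 20 21 22
f 20 22 14
f 21 11 23
f 21 23 22
f 22 23 24
f 22 24 14
f 23 11 25
f 23 25 24
f 24 25 26
f 24 26 14
f 25 11 27
f 25 27 26
f 26 27 28
f 26 28 14
f 27 11 29
f 27 29 28
f 28 29 30
f 28 30 14
f 29 11 12
f 29 12 30
f 30 12 13
f 30 13 14



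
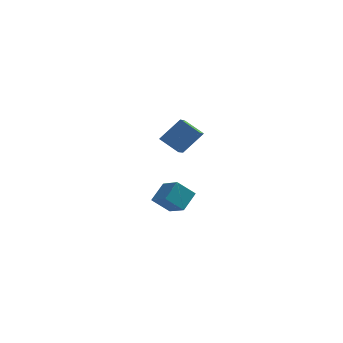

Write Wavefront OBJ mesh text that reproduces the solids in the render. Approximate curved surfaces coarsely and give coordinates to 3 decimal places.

v 1.012 -2.04 4.054
v 2.003 -1.489 5.169
v 1.101 -0.38 3.155
v 2.092 0.171 4.27
v 1.988 -2.451 3.39
v 2.979 -1.9 4.505
v 2.077 -0.791 2.491
v 3.068 -0.24 3.606
v 1.042 0.687 -1.732
v 1.575 1.634 -1
v 0.221 1.696 -2.439
v 0.754 2.642 -1.707
v 1.986 0.838 -2.613
v 2.519 1.784 -1.881
v 1.165 1.846 -3.32
v 1.698 2.793 -2.588
f 2 4 1
f 5 2 1
f 1 4 3
f 3 5 1
f 2 8 4
f 6 2 5
f 6 8 2
f 4 8 3
f 7 5 3
f 3 8 7
f 7 6 5
f 8 6 7
f 10 12 9
f 13 10 9
f 9 12 11
f 11 13 9
f 10 16 12
f 14 10 13
f 14 16 10
f 12 16 11
f 15 13 11
f 11 16 15
f 15 14 13
f 16 14 15



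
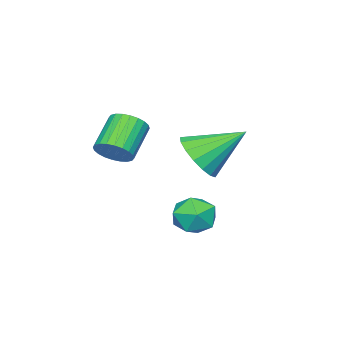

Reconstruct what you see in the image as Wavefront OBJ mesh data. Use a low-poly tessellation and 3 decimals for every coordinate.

v 0.606 -1.434 -0.584
v 0.938 -1.215 0.036
v 1.462 -2.245 -0.756
v 1.794 -2.026 -0.136
v 1.149 -2.379 -0.103
v 0.62 -1.878 0.003
v 1.78 -1.582 -0.723
v 1.251 -1.081 -0.617
v 1.663 -1.306 -0.051
v 1.274 -1.799 0.333
v 1.126 -1.661 -1.053
v 0.737 -2.154 -0.669
v 2.907 -3.184 2.266
v 3.282 -3.356 2.688
v 2.327 -3.549 3.456
v 1.953 -3.376 3.034
v 3.269 -3.13 2.729
v 2.315 -3.323 3.497
v 3.201 -2.912 2.7
v 2.247 -3.105 3.467
v 3.089 -2.735 2.604
v 2.134 -2.928 3.372
v 2.948 -2.627 2.457
v 1.994 -2.82 3.225
v 2.802 -2.603 2.281
v 1.848 -2.796 3.049
v 2.672 -2.668 2.103
v 1.717 -2.861 2.871
v 2.577 -2.811 1.949
v 1.623 -3.004 2.717
v 2.533 -3.011 1.844
v 1.578 -3.204 2.612
v 2.545 -3.237 1.803
v 1.591 -3.43 2.571
v 2.613 -3.455 1.833
v 1.659 -3.648 2.6
v 2.726 -3.632 1.928
v 1.771 -3.825 2.696
v 2.866 -3.74 2.075
v 1.912 -3.933 2.843
v 3.012 -3.764 2.251
v 2.058 -3.957 3.019
v 3.143 -3.699 2.429
v 2.188 -3.892 3.197
v 3.237 -3.556 2.583
v 2.283 -3.749 3.351
v -0.543 -2.834 1.016
v -0.037 -3.081 1.706
v -1.357 -1.746 2.004
v 0.18 -2.759 1.53
v 0.232 -2.454 1.237
v 0.106 -2.236 0.893
v -0.169 -2.156 0.577
v -0.529 -2.23 0.362
v -0.892 -2.443 0.297
v -1.175 -2.745 0.397
v -1.313 -3.068 0.638
v -1.275 -3.337 0.966
v -1.069 -3.491 1.306
v -0.742 -3.494 1.579
v -0.369 -3.346 1.723
f 1 12 6
f 1 6 2
f 1 2 8
f 1 8 11
f 1 11 12
f 2 6 10
f 6 12 5
f 12 11 3
f 11 8 7
f 8 2 9
f 4 10 5
f 4 5 3
f 4 3 7
f 4 7 9
f 4 9 10
f 5 10 6
f 3 5 12
f 7 3 11
f 9 7 8
f 10 9 2
f 14 13 17
f 14 17 15
f 15 17 18
f 15 18 16
f 17 13 19
f 17 19 18
f 18 19 20
f 18 20 16
f 19 13 21
f 19 21 20
f 20 21 22
f 20 22 16
f 21 13 23
f 21 23 22
f 22 23 24
f 22 24 16
f 23 13 25
f 23 25 24
f 24 25 26
f 24 26 16
f 25 13 27
f 25 27 26
f 26 27 28
f 26 28 16
f 27 13 29
f 27 29 28
f 28 29 30
f 28 30 16
f 29 13 31
f 29 31 30
f 30 31 32
f 30 32 16
f 31 13 33
f 31 33 32
f 32 33 34
f 32 34 16
f 33 13 35
f 33 35 34
f 34 35 36
f 34 36 16
f 35 13 37
f 35 37 36
f 36 37 38
f 36 38 16
f 37 13 39
f 37 39 38
f 38 39 40
f 38 40 16
f 39 13 41
f 39 41 40
f 40 41 42
f 40 42 16
f 41 13 43
f 41 43 42
f 42 43 44
f 42 44 16
f 43 13 45
f 43 45 44
f 44 45 46
f 44 46 16
f 45 13 14
f 45 14 46
f 46 14 15
f 46 15 16
f 48 47 50
f 48 50 49
f 50 47 51
f 50 51 49
f 51 47 52
f 51 52 49
f 52 47 53
f 52 53 49
f 53 47 54
f 53 54 49
f 54 47 55
f 54 55 49
f 55 47 56
f 55 56 49
f 56 47 57
f 56 57 49
f 57 47 58
f 57 58 49
f 58 47 59
f 58 59 49
f 59 47 60
f 59 60 49
f 60 47 61
f 60 61 49
f 61 47 48
f 61 48 49



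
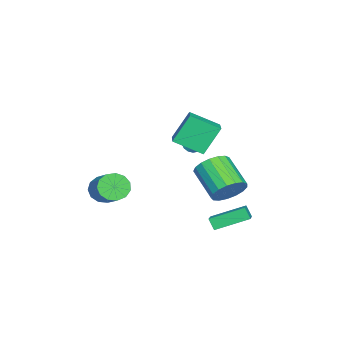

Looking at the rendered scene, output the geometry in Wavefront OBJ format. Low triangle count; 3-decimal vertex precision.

v 2.032 3.433 -0.409
v 2.743 3.478 0.403
v 1.458 2.153 1.601
v 0.748 2.107 0.789
v 2.422 3.873 0.497
v 1.138 2.548 1.695
v 2.013 4.167 0.383
v 0.729 2.842 1.581
v 1.607 4.293 0.087
v 0.323 2.967 1.285
v 1.3 4.221 -0.322
v 0.015 2.896 0.876
v 1.159 3.969 -0.751
v -0.125 2.644 0.447
v 1.219 3.594 -1.101
v -0.065 2.269 0.096
v 1.465 3.182 -1.293
v 0.181 1.857 -0.096
v 1.841 2.828 -1.283
v 0.557 1.502 -0.085
v 2.261 2.612 -1.072
v 0.977 1.286 0.126
v 2.628 2.584 -0.71
v 1.344 1.258 0.488
v 2.859 2.75 -0.278
v 1.575 1.425 0.92
v 2.9 3.073 0.124
v 1.616 1.748 1.321
v 2.408 -3.406 -1.04
v 3.055 -3.973 -1.392
v 4.559 -2.941 -0.293
v 3.912 -2.374 0.06
v 3.018 -3.568 -1.723
v 4.522 -2.536 -0.623
v 2.788 -3.111 -1.836
v 4.292 -2.079 -0.736
v 2.436 -2.748 -1.696
v 3.941 -1.716 -0.597
v 2.076 -2.594 -1.348
v 3.581 -1.562 -0.249
v 1.821 -2.697 -0.903
v 3.326 -1.665 0.197
v 1.753 -3.026 -0.5
v 3.257 -1.994 0.599
v 1.892 -3.475 -0.269
v 3.396 -2.443 0.83
v 2.195 -3.902 -0.283
v 3.699 -2.87 0.817
v 2.566 -4.172 -0.537
v 4.07 -3.14 0.563
v 2.886 -4.198 -0.95
v 4.39 -3.167 0.149
v -2.818 0.01 0.398
v -2.426 0.202 -0.056
v -2.062 1.03 1.482
v -2.68 0.406 -0.072
v -2.97 0.504 0.039
v -3.22 0.47 0.245
v -3.362 0.312 0.493
v -3.359 0.073 0.715
v -3.21 -0.183 0.852
v -2.956 -0.387 0.867
v -2.665 -0.485 0.757
v -2.415 -0.45 0.55
v -2.273 -0.293 0.303
v -2.277 -0.054 0.081
v -0.099 2.33 3.489
v 0.141 0.694 4.341
v 1.451 2.806 3.967
v 1.69 1.17 4.819
v 0.65 1.57 1.821
v 0.889 -0.066 2.673
v 2.199 2.046 2.299
v 2.439 0.41 3.151
v 0.118 1.899 -3.578
v 1.461 2.15 -3.007
v -0.561 3.734 -2.789
v 0.782 3.986 -2.219
v 0.338 2.274 -4.261
v 1.681 2.526 -3.691
v -0.341 4.11 -3.473
v 1.002 4.361 -2.902
f 2 1 5
f 2 5 3
f 3 5 6
f 3 6 4
f 5 1 7
f 5 7 6
f 6 7 8
f 6 8 4
f 7 1 9
f 7 9 8
f 8 9 10
f 8 10 4
f 9 1 11
f 9 11 10
f 10 11 12
f 10 12 4
f 11 1 13
f 11 13 12
f 12 13 14
f 12 14 4
f 13 1 15
f 13 15 14
f 14 15 16
f 14 16 4
f 15 1 17
f 15 17 16
f 16 17 18
f 16 18 4
f 17 1 19
f 17 19 18
f 18 19 20
f 18 20 4
f 19 1 21
f 19 21 20
f 20 21 22
f 20 22 4
f 21 1 23
f 21 23 22
f 22 23 24
f 22 24 4
f 23 1 25
f 23 25 24
f 24 25 26
f 24 26 4
f 25 1 27
f 25 27 26
f 26 27 28
f 26 28 4
f 27 1 2
f 27 2 28
f 28 2 3
f 28 3 4
f 30 29 33
f 30 33 31
f 31 33 34
f 31 34 32
f 33 29 35
f 33 35 34
f 34 35 36
f 34 36 32
f 35 29 37
f 35 37 36
f 36 37 38
f 36 38 32
f 37 29 39
f 37 39 38
f 38 39 40
f 38 40 32
f 39 29 41
f 39 41 40
f 40 41 42
f 40 42 32
f 41 29 43
f 41 43 42
f 42 43 44
f 42 44 32
f 43 29 45
f 43 45 44
f 44 45 46
f 44 46 32
f 45 29 47
f 45 47 46
f 46 47 48
f 46 48 32
f 47 29 49
f 47 49 48
f 48 49 50
f 48 50 32
f 49 29 51
f 49 51 50
f 50 51 52
f 50 52 32
f 51 29 30
f 51 30 52
f 52 30 31
f 52 31 32
f 54 53 56
f 54 56 55
f 56 53 57
f 56 57 55
f 57 53 58
f 57 58 55
f 58 53 59
f 58 59 55
f 59 53 60
f 59 60 55
f 60 53 61
f 60 61 55
f 61 53 62
f 61 62 55
f 62 53 63
f 62 63 55
f 63 53 64
f 63 64 55
f 64 53 65
f 64 65 55
f 65 53 66
f 65 66 55
f 66 53 54
f 66 54 55
f 68 70 67
f 71 68 67
f 67 70 69
f 69 71 67
f 68 74 70
f 72 68 71
f 72 74 68
f 70 74 69
f 73 71 69
f 69 74 73
f 73 72 71
f 74 72 73
f 76 78 75
f 79 76 75
f 75 78 77
f 77 79 75
f 76 82 78
f 80 76 79
f 80 82 76
f 78 82 77
f 81 79 77
f 77 82 81
f 81 80 79
f 82 80 81



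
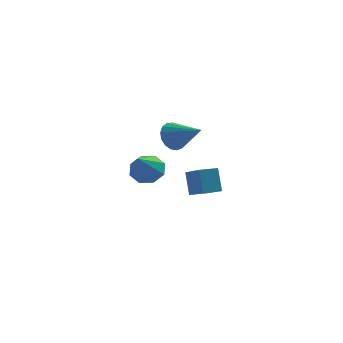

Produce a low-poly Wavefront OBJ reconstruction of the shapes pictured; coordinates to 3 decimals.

v 2.096 3.702 -0.462
v 2.548 3.621 -1.236
v 3.544 2.758 0.482
v 2.687 3.996 -1.074
v 2.69 4.303 -0.772
v 2.557 4.472 -0.399
v 2.318 4.465 -0.041
v 2.029 4.283 0.221
v 1.755 3.968 0.327
v 1.559 3.592 0.251
v 1.486 3.241 0.012
v 1.553 2.996 -0.335
v 1.744 2.912 -0.712
v 2.016 3.009 -1.032
v 2.306 3.265 -1.221
v 3.977 -3.587 -0.547
v 3.755 -2.947 0.621
v 3.253 -2.023 -1.541
v 3.03 -1.383 -0.374
v 4.83 -3.217 -0.586
v 4.607 -2.577 0.581
v 4.105 -1.653 -1.581
v 3.883 -1.013 -0.413
v 0.953 1.814 -1.883
v 1.302 2.393 -1.229
v 0.607 0.366 -0.417
v 0.593 2.473 -1.317
v 0.094 2.168 -1.736
v 0.098 1.655 -2.241
v 0.603 1.236 -2.537
v 1.313 1.156 -2.449
v 1.811 1.461 -2.03
v 1.807 1.973 -1.525
f 2 1 4
f 2 4 3
f 4 1 5
f 4 5 3
f 5 1 6
f 5 6 3
f 6 1 7
f 6 7 3
f 7 1 8
f 7 8 3
f 8 1 9
f 8 9 3
f 9 1 10
f 9 10 3
f 10 1 11
f 10 11 3
f 11 1 12
f 11 12 3
f 12 1 13
f 12 13 3
f 13 1 14
f 13 14 3
f 14 1 15
f 14 15 3
f 15 1 2
f 15 2 3
f 17 19 16
f 20 17 16
f 16 19 18
f 18 20 16
f 17 23 19
f 21 17 20
f 21 23 17
f 19 23 18
f 22 20 18
f 18 23 22
f 22 21 20
f 23 21 22
f 25 24 27
f 25 27 26
f 27 24 28
f 27 28 26
f 28 24 29
f 28 29 26
f 29 24 30
f 29 30 26
f 30 24 31
f 30 31 26
f 31 24 32
f 31 32 26
f 32 24 33
f 32 33 26
f 33 24 25
f 33 25 26



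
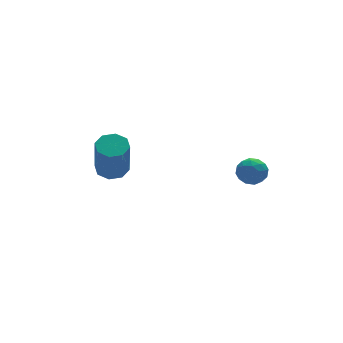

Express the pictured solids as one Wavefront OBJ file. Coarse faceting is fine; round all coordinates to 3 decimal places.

v 0.724 -3.141 0.069
v 1.148 -3.678 0.338
v -0.048 -3.302 0.962
v 0.376 -3.839 1.231
v 0.608 -3.141 1.254
v 1.085 -3.042 0.702
v 0.015 -3.938 0.598
v 0.492 -3.839 0.046
v 0.71 -4.171 0.665
v 1.077 -3.679 1.071
v 0.023 -3.301 0.229
v 0.39 -2.809 0.635
v 1.003 -3.396 0.125
v 0.097 -3.584 1.175
v 0.233 -3.174 1.188
v 0.482 -3.49 1.347
v 0.967 -3.021 0.339
v 1.216 -3.337 0.497
v 0.899 -3.021 1.036
v -0.116 -3.643 0.803
v 0.133 -3.959 0.961
v 0.618 -3.49 -0.047
v 0.867 -3.806 0.112
v 0.201 -3.959 0.264
v 0.995 -4.001 0.476
v 0.542 -4.096 1.001
v 0.329 -4.154 0.628
v 0.61 -4.096 0.304
v 1.211 -3.712 0.714
v 0.757 -3.806 1.239
v 0.894 -3.396 1.252
v 1.174 -3.337 0.928
v 0.953 -4.001 0.906
v 0.343 -3.174 0.061
v -0.111 -3.268 0.586
v -0.074 -3.643 0.372
v 0.206 -3.584 0.048
v 0.558 -2.884 0.299
v 0.105 -2.979 0.824
v 0.49 -2.884 0.996
v 0.771 -2.826 0.672
v 0.147 -2.979 0.394
v -3.304 2.319 -1.423
v -2.657 1.889 -1.488
v -2.949 1.15 0.477
v -3.596 1.581 0.543
v -2.548 2.433 -1.268
v -2.84 1.694 0.698
v -2.882 2.91 -1.138
v -3.174 2.172 0.828
v -3.463 3.041 -1.175
v -3.755 2.303 0.79
v -3.951 2.75 -1.357
v -4.243 2.011 0.608
v -4.06 2.206 -1.578
v -4.352 1.467 0.388
v -3.726 1.728 -1.708
v -4.018 0.99 0.258
v -3.145 1.597 -1.67
v -3.437 0.859 0.295
f 1 38 17
f 38 12 41
f 17 41 6
f 38 41 17
f 1 17 13
f 17 6 18
f 13 18 2
f 17 18 13
f 1 13 22
f 13 2 23
f 22 23 8
f 13 23 22
f 1 22 34
f 22 8 37
f 34 37 11
f 22 37 34
f 1 34 38
f 34 11 42
f 38 42 12
f 34 42 38
f 2 18 29
f 18 6 32
f 29 32 10
f 18 32 29
f 6 41 19
f 41 12 40
f 19 40 5
f 41 40 19
f 12 42 39
f 42 11 35
f 39 35 3
f 42 35 39
f 11 37 36
f 37 8 24
f 36 24 7
f 37 24 36
f 8 23 28
f 23 2 25
f 28 25 9
f 23 25 28
f 4 30 16
f 30 10 31
f 16 31 5
f 30 31 16
f 4 16 14
f 16 5 15
f 14 15 3
f 16 15 14
f 4 14 21
f 14 3 20
f 21 20 7
f 14 20 21
f 4 21 26
f 21 7 27
f 26 27 9
f 21 27 26
f 4 26 30
f 26 9 33
f 30 33 10
f 26 33 30
f 5 31 19
f 31 10 32
f 19 32 6
f 31 32 19
f 3 15 39
f 15 5 40
f 39 40 12
f 15 40 39
f 7 20 36
f 20 3 35
f 36 35 11
f 20 35 36
f 9 27 28
f 27 7 24
f 28 24 8
f 27 24 28
f 10 33 29
f 33 9 25
f 29 25 2
f 33 25 29
f 44 43 47
f 44 47 45
f 45 47 48
f 45 48 46
f 47 43 49
f 47 49 48
f 48 49 50
f 48 50 46
f 49 43 51
f 49 51 50
f 50 51 52
f 50 52 46
f 51 43 53
f 51 53 52
f 52 53 54
f 52 54 46
f 53 43 55
f 53 55 54
f 54 55 56
f 54 56 46
f 55 43 57
f 55 57 56
f 56 57 58
f 56 58 46
f 57 43 59
f 57 59 58
f 58 59 60
f 58 60 46
f 59 43 44
f 59 44 60
f 60 44 45
f 60 45 46



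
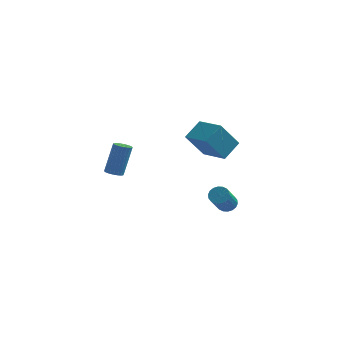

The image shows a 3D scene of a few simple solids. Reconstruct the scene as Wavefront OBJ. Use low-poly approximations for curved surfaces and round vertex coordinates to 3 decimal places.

v 1.715 -2.127 3.644
v 2.37 -1.067 4.404
v 2.689 -1.548 1.997
v 3.344 -0.487 2.757
v 3.116 -3.293 4.063
v 3.771 -2.232 4.823
v 4.09 -2.713 2.416
v 4.745 -1.653 3.176
v 3.497 2.489 -4.539
v 3.902 2.055 -4.848
v 3.608 0.716 -3.351
v 3.203 1.151 -3.041
v 4.09 2.208 -4.674
v 3.796 0.869 -3.177
v 4.16 2.417 -4.473
v 3.866 1.078 -2.976
v 4.099 2.64 -4.286
v 3.805 1.301 -2.788
v 3.919 2.834 -4.148
v 3.625 1.495 -2.651
v 3.655 2.959 -4.088
v 3.361 1.62 -2.59
v 3.36 2.991 -4.117
v 3.066 1.653 -2.619
v 3.092 2.924 -4.229
v 2.798 1.585 -2.732
v 2.904 2.771 -4.403
v 2.61 1.432 -2.906
v 2.834 2.562 -4.604
v 2.54 1.223 -3.107
v 2.895 2.339 -4.792
v 2.601 1 -3.294
v 3.075 2.145 -4.929
v 2.781 0.806 -3.432
v 3.339 2.02 -4.99
v 3.045 0.681 -3.492
v 3.634 1.987 -4.961
v 3.34 0.649 -3.463
v -2.49 -1.951 0.118
v -2.005 -2.269 0.14
v -1.606 -1.527 2.064
v -2.09 -1.209 2.042
v -1.925 -2.063 0.044
v -1.526 -1.321 1.968
v -1.943 -1.837 -0.039
v -1.544 -1.095 1.885
v -2.055 -1.631 -0.095
v -1.656 -0.889 1.828
v -2.243 -1.48 -0.114
v -1.843 -0.739 1.809
v -2.473 -1.411 -0.093
v -2.073 -0.669 1.83
v -2.706 -1.435 -0.036
v -2.306 -0.694 1.888
v -2.901 -1.548 0.048
v -2.502 -0.807 1.972
v -3.026 -1.731 0.145
v -2.626 -0.99 2.068
v -3.057 -1.952 0.236
v -2.658 -1.21 2.16
v -2.991 -2.172 0.308
v -2.592 -1.431 2.231
v -2.838 -2.355 0.346
v -2.439 -1.613 2.27
v -2.625 -2.467 0.345
v -2.225 -1.726 2.269
v -2.388 -2.49 0.305
v -1.988 -1.749 2.229
v -2.169 -2.42 0.232
v -1.769 -1.679 2.156
f 2 4 1
f 5 2 1
f 1 4 3
f 3 5 1
f 2 8 4
f 6 2 5
f 6 8 2
f 4 8 3
f 7 5 3
f 3 8 7
f 7 6 5
f 8 6 7
f 10 9 13
f 10 13 11
f 11 13 14
f 11 14 12
f 13 9 15
f 13 15 14
f 14 15 16
f 14 16 12
f 15 9 17
f 15 17 16
f 16 17 18
f 16 18 12
f 17 9 19
f 17 19 18
f 18 19 20
f 18 20 12
f 19 9 21
f 19 21 20
f 20 21 22
f 20 22 12
f 21 9 23
f 21 23 22
f 22 23 24
f 22 24 12
f 23 9 25
f 23 25 24
f 24 25 26
f 24 26 12
f 25 9 27
f 25 27 26
f 26 27 28
f 26 28 12
f 27 9 29
f 27 29 28
f 28 29 30
f 28 30 12
f 29 9 31
f 29 31 30
f 30 31 32
f 30 32 12
f 31 9 33
f 31 33 32
f 32 33 34
f 32 34 12
f 33 9 35
f 33 35 34
f 34 35 36
f 34 36 12
f 35 9 37
f 35 37 36
f 36 37 38
f 36 38 12
f 37 9 10
f 37 10 38
f 38 10 11
f 38 11 12
f 40 39 43
f 40 43 41
f 41 43 44
f 41 44 42
f 43 39 45
f 43 45 44
f 44 45 46
f 44 46 42
f 45 39 47
f 45 47 46
f 46 47 48
f 46 48 42
f 47 39 49
f 47 49 48
f 48 49 50
f 48 50 42
f 49 39 51
f 49 51 50
f 50 51 52
f 50 52 42
f 51 39 53
f 51 53 52
f 52 53 54
f 52 54 42
f 53 39 55
f 53 55 54
f 54 55 56
f 54 56 42
f 55 39 57
f 55 57 56
f 56 57 58
f 56 58 42
f 57 39 59
f 57 59 58
f 58 59 60
f 58 60 42
f 59 39 61
f 59 61 60
f 60 61 62
f 60 62 42
f 61 39 63
f 61 63 62
f 62 63 64
f 62 64 42
f 63 39 65
f 63 65 64
f 64 65 66
f 64 66 42
f 65 39 67
f 65 67 66
f 66 67 68
f 66 68 42
f 67 39 69
f 67 69 68
f 68 69 70
f 68 70 42
f 69 39 40
f 69 40 70
f 70 40 41
f 70 41 42



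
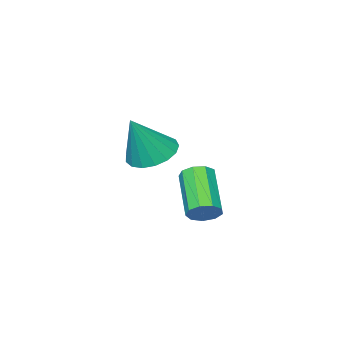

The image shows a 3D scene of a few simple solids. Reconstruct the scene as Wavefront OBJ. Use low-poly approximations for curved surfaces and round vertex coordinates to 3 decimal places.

v -1.172 3.344 1.352
v -0.492 3.711 0.974
v -0.348 3.336 2.828
v -0.718 4.03 1.102
v -1.048 4.192 1.288
v -1.407 4.16 1.488
v -1.711 3.941 1.657
v -1.892 3.585 1.756
v -1.908 3.174 1.763
v -1.756 2.801 1.676
v -1.47 2.553 1.514
v -1.115 2.487 1.316
v -0.774 2.616 1.126
v -0.524 2.912 0.988
v -0.422 3.307 0.933
v -3.323 3.285 -1.796
v -2.799 3.155 -1.558
v -3.612 1.905 -0.447
v -4.137 2.035 -0.684
v -2.975 3.454 -1.351
v -3.788 2.203 -0.24
v -3.313 3.673 -1.351
v -4.126 2.423 -0.24
v -3.657 3.711 -1.56
v -4.47 2.461 -0.449
v -3.844 3.55 -1.879
v -4.657 2.299 -0.768
v -3.788 3.265 -2.159
v -4.601 2.014 -1.048
v -3.515 2.989 -2.269
v -4.328 1.739 -1.158
v -3.152 2.852 -2.157
v -3.965 1.602 -1.046
v -2.869 2.918 -1.877
v -3.682 1.667 -0.766
f 2 1 4
f 2 4 3
f 4 1 5
f 4 5 3
f 5 1 6
f 5 6 3
f 6 1 7
f 6 7 3
f 7 1 8
f 7 8 3
f 8 1 9
f 8 9 3
f 9 1 10
f 9 10 3
f 10 1 11
f 10 11 3
f 11 1 12
f 11 12 3
f 12 1 13
f 12 13 3
f 13 1 14
f 13 14 3
f 14 1 15
f 14 15 3
f 15 1 2
f 15 2 3
f 17 16 20
f 17 20 18
f 18 20 21
f 18 21 19
f 20 16 22
f 20 22 21
f 21 22 23
f 21 23 19
f 22 16 24
f 22 24 23
f 23 24 25
f 23 25 19
f 24 16 26
f 24 26 25
f 25 26 27
f 25 27 19
f 26 16 28
f 26 28 27
f 27 28 29
f 27 29 19
f 28 16 30
f 28 30 29
f 29 30 31
f 29 31 19
f 30 16 32
f 30 32 31
f 31 32 33
f 31 33 19
f 32 16 34
f 32 34 33
f 33 34 35
f 33 35 19
f 34 16 17
f 34 17 35
f 35 17 18
f 35 18 19



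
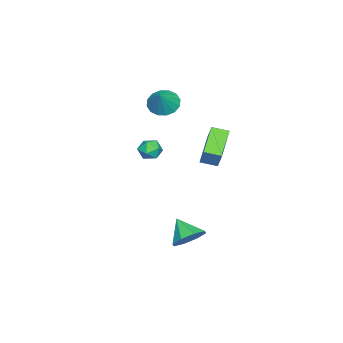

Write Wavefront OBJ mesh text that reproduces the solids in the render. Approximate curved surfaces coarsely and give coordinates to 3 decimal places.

v 1.076 3.27 1.918
v -0.745 2.992 2.947
v 0.79 4.24 1.674
v -1.031 3.962 2.703
v 1.691 3.758 3.137
v -0.13 3.48 4.166
v 1.405 4.728 2.893
v -0.416 4.45 3.922
v -4.466 -1.304 3.109
v -3.715 -1.337 2.42
v -3.354 -1.096 4.311
v -3.847 -0.827 2.454
v -4.145 -0.445 2.663
v -4.529 -0.292 2.992
v -4.896 -0.411 3.353
v -5.148 -0.77 3.648
v -5.217 -1.271 3.799
v -5.085 -1.781 3.765
v -4.787 -2.163 3.555
v -4.403 -2.315 3.226
v -4.036 -2.196 2.866
v -3.784 -1.838 2.571
v 3.38 3.625 -2.912
v 3.868 4.141 -2.098
v 2.76 2.595 -1.888
v 3.113 4.439 -2.254
v 2.515 4.261 -2.796
v 2.423 3.711 -3.406
v 2.893 3.11 -3.726
v 3.647 2.811 -3.57
v 4.245 2.99 -3.028
v 4.337 3.54 -2.418
v -0.94 -0.223 0.443
v -0.502 -0.661 0.964
v -2.018 -0.879 0.796
v -1.58 -1.317 1.317
v -1.709 -0.53 1.458
v -1.043 -0.125 1.24
v -1.477 -1.415 0.52
v -0.811 -1.01 0.302
v -0.834 -1.398 1.012
v -0.978 -0.851 1.592
v -1.542 -0.689 0.168
v -1.686 -0.142 0.748
f 2 4 1
f 5 2 1
f 1 4 3
f 3 5 1
f 2 8 4
f 6 2 5
f 6 8 2
f 4 8 3
f 7 5 3
f 3 8 7
f 7 6 5
f 8 6 7
f 10 9 12
f 10 12 11
f 12 9 13
f 12 13 11
f 13 9 14
f 13 14 11
f 14 9 15
f 14 15 11
f 15 9 16
f 15 16 11
f 16 9 17
f 16 17 11
f 17 9 18
f 17 18 11
f 18 9 19
f 18 19 11
f 19 9 20
f 19 20 11
f 20 9 21
f 20 21 11
f 21 9 22
f 21 22 11
f 22 9 10
f 22 10 11
f 24 23 26
f 24 26 25
f 26 23 27
f 26 27 25
f 27 23 28
f 27 28 25
f 28 23 29
f 28 29 25
f 29 23 30
f 29 30 25
f 30 23 31
f 30 31 25
f 31 23 32
f 31 32 25
f 32 23 24
f 32 24 25
f 33 44 38
f 33 38 34
f 33 34 40
f 33 40 43
f 33 43 44
f 34 38 42
f 38 44 37
f 44 43 35
f 43 40 39
f 40 34 41
f 36 42 37
f 36 37 35
f 36 35 39
f 36 39 41
f 36 41 42
f 37 42 38
f 35 37 44
f 39 35 43
f 41 39 40
f 42 41 34



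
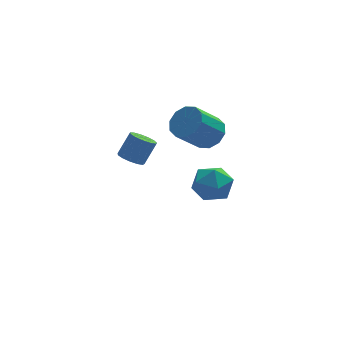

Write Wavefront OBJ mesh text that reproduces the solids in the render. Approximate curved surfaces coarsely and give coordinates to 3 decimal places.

v 1.532 0.675 -2.143
v 2.452 1.304 -2.145
v 2.448 -0.664 -1.355
v 3.368 -0.035 -1.357
v 2.512 0.232 -0.695
v 1.946 1.06 -1.182
v 2.954 -0.42 -2.318
v 2.388 0.408 -2.805
v 3.331 0.627 -2.253
v 3.058 1.03 -1.25
v 1.842 -0.39 -2.25
v 1.569 0.013 -1.247
v 1.98 -0.691 2.659
v 2.668 -0.854 3.247
v 1.468 -1.291 4.53
v 0.78 -1.129 3.941
v 2.521 -0.307 3.296
v 1.321 -0.744 4.578
v 2.167 0.093 3.101
v 0.967 -0.344 4.384
v 1.742 0.194 2.738
v 0.542 -0.244 4.02
v 1.407 -0.044 2.344
v 0.207 -0.481 3.626
v 1.292 -0.529 2.07
v 0.092 -0.966 3.353
v 1.439 -1.076 2.022
v 0.239 -1.513 3.304
v 1.793 -1.476 2.216
v 0.593 -1.913 3.499
v 2.218 -1.576 2.58
v 1.018 -2.014 3.862
v 2.553 -1.339 2.974
v 1.353 -1.776 4.256
v -2.141 -3.015 3.333
v -1.624 -2.869 2.966
v -0.983 -2.539 4
v -1.499 -2.685 4.367
v -1.823 -2.563 2.992
v -1.182 -2.232 4.025
v -2.123 -2.4 3.125
v -1.482 -2.069 4.159
v -2.428 -2.432 3.325
v -1.787 -2.102 4.358
v -2.642 -2.65 3.528
v -2.001 -2.319 4.561
v -2.697 -2.984 3.668
v -2.056 -2.653 4.702
v -2.575 -3.327 3.703
v -1.934 -2.997 4.736
v -2.315 -3.572 3.62
v -1.674 -3.241 4.653
v -2 -3.64 3.446
v -1.359 -3.309 4.479
v -1.729 -3.509 3.236
v -1.088 -3.179 4.27
v -1.589 -3.222 3.058
v -0.948 -2.892 4.091
f 1 12 6
f 1 6 2
f 1 2 8
f 1 8 11
f 1 11 12
f 2 6 10
f 6 12 5
f 12 11 3
f 11 8 7
f 8 2 9
f 4 10 5
f 4 5 3
f 4 3 7
f 4 7 9
f 4 9 10
f 5 10 6
f 3 5 12
f 7 3 11
f 9 7 8
f 10 9 2
f 14 13 17
f 14 17 15
f 15 17 18
f 15 18 16
f 17 13 19
f 17 19 18
f 18 19 20
f 18 20 16
f 19 13 21
f 19 21 20
f 20 21 22
f 20 22 16
f 21 13 23
f 21 23 22
f 22 23 24
f 22 24 16
f 23 13 25
f 23 25 24
f 24 25 26
f 24 26 16
f 25 13 27
f 25 27 26
f 26 27 28
f 26 28 16
f 27 13 29
f 27 29 28
f 28 29 30
f 28 30 16
f 29 13 31
f 29 31 30
f 30 31 32
f 30 32 16
f 31 13 33
f 31 33 32
f 32 33 34
f 32 34 16
f 33 13 14
f 33 14 34
f 34 14 15
f 34 15 16
f 36 35 39
f 36 39 37
f 37 39 40
f 37 40 38
f 39 35 41
f 39 41 40
f 40 41 42
f 40 42 38
f 41 35 43
f 41 43 42
f 42 43 44
f 42 44 38
f 43 35 45
f 43 45 44
f 44 45 46
f 44 46 38
f 45 35 47
f 45 47 46
f 46 47 48
f 46 48 38
f 47 35 49
f 47 49 48
f 48 49 50
f 48 50 38
f 49 35 51
f 49 51 50
f 50 51 52
f 50 52 38
f 51 35 53
f 51 53 52
f 52 53 54
f 52 54 38
f 53 35 55
f 53 55 54
f 54 55 56
f 54 56 38
f 55 35 57
f 55 57 56
f 56 57 58
f 56 58 38
f 57 35 36
f 57 36 58
f 58 36 37
f 58 37 38



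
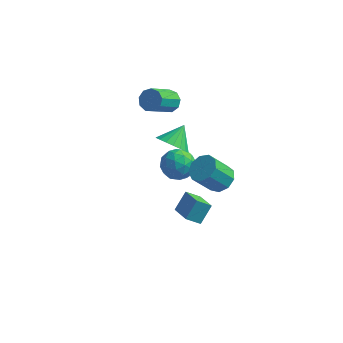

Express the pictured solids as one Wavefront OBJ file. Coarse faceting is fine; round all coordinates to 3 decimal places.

v -2.918 3.785 1.616
v -2.557 3.247 1.201
v -3.18 1.757 2.588
v -3.542 2.295 3.004
v -2.229 3.447 1.562
v -2.853 1.956 2.949
v -2.224 3.804 1.948
v -2.847 2.313 3.336
v -2.544 4.153 2.18
v -3.167 2.662 3.567
v -3.039 4.33 2.147
v -3.662 2.839 3.535
v -3.477 4.252 1.866
v -4.101 2.761 3.254
v -3.654 3.956 1.468
v -4.278 2.465 2.856
v -3.487 3.58 1.14
v -4.111 2.089 2.527
v -3.053 3.3 1.034
v -3.677 1.809 2.422
v 0.86 1.585 -2.53
v 1.686 1.404 -2.096
v 0.766 0.754 -0.616
v -0.06 0.935 -1.05
v 1.488 2.007 -1.955
v 0.568 1.356 -0.475
v 0.996 2.412 -2.082
v 0.076 1.762 -0.602
v 0.441 2.43 -2.419
v -0.479 1.78 -0.939
v 0.082 2.053 -2.808
v -0.838 1.403 -1.328
v 0.087 1.457 -3.067
v -0.833 0.807 -1.587
v 0.454 0.921 -3.074
v -0.466 0.271 -1.594
v 1.011 0.696 -2.827
v 0.091 0.045 -1.347
v 1.497 0.886 -2.441
v 0.577 0.236 -0.961
v -1.625 2.929 -1.92
v -1.004 2.012 -1.797
v -2.656 2.068 -3.123
v -2.035 1.151 -3
v -2.691 1.496 -2.168
v -2.054 2.028 -1.424
v -1.606 2.052 -3.496
v -0.969 2.584 -2.752
v -0.992 1.47 -2.771
v -1.662 1.126 -1.95
v -1.998 2.954 -2.97
v -2.668 2.61 -2.149
v -1.224 2.546 -1.753
v -2.436 1.534 -3.167
v -2.822 1.736 -2.678
v -2.457 1.197 -2.605
v -1.841 2.555 -1.534
v -1.476 2.016 -1.461
v -2.468 1.713 -1.679
v -2.184 2.064 -3.459
v -1.819 1.525 -3.386
v -1.203 2.883 -2.315
v -0.838 2.344 -2.242
v -1.192 2.367 -3.241
v -0.852 1.689 -2.253
v -1.458 1.183 -2.96
v -1.206 1.712 -3.252
v -0.831 2.025 -2.814
v -1.246 1.486 -1.77
v -1.852 0.98 -2.477
v -2.238 1.183 -1.988
v -1.863 1.496 -1.551
v -1.239 1.168 -2.343
v -1.808 3.1 -2.443
v -2.414 2.594 -3.15
v -1.797 2.584 -3.369
v -1.422 2.897 -2.932
v -2.202 2.897 -1.96
v -2.808 2.391 -2.667
v -2.829 2.055 -2.106
v -2.454 2.368 -1.668
v -2.421 2.912 -2.577
v -2.189 2.039 -0.659
v -1.588 2.454 -1.44
v -1.811 3.181 0.239
v -2.013 2.655 -1.516
v -2.473 2.734 -1.422
v -2.877 2.675 -1.177
v -3.145 2.49 -0.829
v -3.223 2.216 -0.447
v -3.097 1.907 -0.107
v -2.791 1.624 0.123
v -2.365 1.424 0.199
v -1.905 1.345 0.105
v -1.501 1.404 -0.141
v -1.234 1.589 -0.488
v -1.155 1.863 -0.87
v -1.282 2.172 -1.21
v 0.563 -3.691 -0.282
v -0.161 -4.042 0.328
v 0.925 -2.862 0.623
v 0.2 -3.212 1.233
v 1.48 -4.668 0.247
v 0.755 -5.018 0.857
v 1.841 -3.838 1.152
v 1.117 -4.189 1.762
f 2 1 5
f 2 5 3
f 3 5 6
f 3 6 4
f 5 1 7
f 5 7 6
f 6 7 8
f 6 8 4
f 7 1 9
f 7 9 8
f 8 9 10
f 8 10 4
f 9 1 11
f 9 11 10
f 10 11 12
f 10 12 4
f 11 1 13
f 11 13 12
f 12 13 14
f 12 14 4
f 13 1 15
f 13 15 14
f 14 15 16
f 14 16 4
f 15 1 17
f 15 17 16
f 16 17 18
f 16 18 4
f 17 1 19
f 17 19 18
f 18 19 20
f 18 20 4
f 19 1 2
f 19 2 20
f 20 2 3
f 20 3 4
f 22 21 25
f 22 25 23
f 23 25 26
f 23 26 24
f 25 21 27
f 25 27 26
f 26 27 28
f 26 28 24
f 27 21 29
f 27 29 28
f 28 29 30
f 28 30 24
f 29 21 31
f 29 31 30
f 30 31 32
f 30 32 24
f 31 21 33
f 31 33 32
f 32 33 34
f 32 34 24
f 33 21 35
f 33 35 34
f 34 35 36
f 34 36 24
f 35 21 37
f 35 37 36
f 36 37 38
f 36 38 24
f 37 21 39
f 37 39 38
f 38 39 40
f 38 40 24
f 39 21 22
f 39 22 40
f 40 22 23
f 40 23 24
f 41 78 57
f 78 52 81
f 57 81 46
f 78 81 57
f 41 57 53
f 57 46 58
f 53 58 42
f 57 58 53
f 41 53 62
f 53 42 63
f 62 63 48
f 53 63 62
f 41 62 74
f 62 48 77
f 74 77 51
f 62 77 74
f 41 74 78
f 74 51 82
f 78 82 52
f 74 82 78
f 42 58 69
f 58 46 72
f 69 72 50
f 58 72 69
f 46 81 59
f 81 52 80
f 59 80 45
f 81 80 59
f 52 82 79
f 82 51 75
f 79 75 43
f 82 75 79
f 51 77 76
f 77 48 64
f 76 64 47
f 77 64 76
f 48 63 68
f 63 42 65
f 68 65 49
f 63 65 68
f 44 70 56
f 70 50 71
f 56 71 45
f 70 71 56
f 44 56 54
f 56 45 55
f 54 55 43
f 56 55 54
f 44 54 61
f 54 43 60
f 61 60 47
f 54 60 61
f 44 61 66
f 61 47 67
f 66 67 49
f 61 67 66
f 44 66 70
f 66 49 73
f 70 73 50
f 66 73 70
f 45 71 59
f 71 50 72
f 59 72 46
f 71 72 59
f 43 55 79
f 55 45 80
f 79 80 52
f 55 80 79
f 47 60 76
f 60 43 75
f 76 75 51
f 60 75 76
f 49 67 68
f 67 47 64
f 68 64 48
f 67 64 68
f 50 73 69
f 73 49 65
f 69 65 42
f 73 65 69
f 84 83 86
f 84 86 85
f 86 83 87
f 86 87 85
f 87 83 88
f 87 88 85
f 88 83 89
f 88 89 85
f 89 83 90
f 89 90 85
f 90 83 91
f 90 91 85
f 91 83 92
f 91 92 85
f 92 83 93
f 92 93 85
f 93 83 94
f 93 94 85
f 94 83 95
f 94 95 85
f 95 83 96
f 95 96 85
f 96 83 97
f 96 97 85
f 97 83 98
f 97 98 85
f 98 83 84
f 98 84 85
f 100 102 99
f 103 100 99
f 99 102 101
f 101 103 99
f 100 106 102
f 104 100 103
f 104 106 100
f 102 106 101
f 105 103 101
f 101 106 105
f 105 104 103
f 106 104 105

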